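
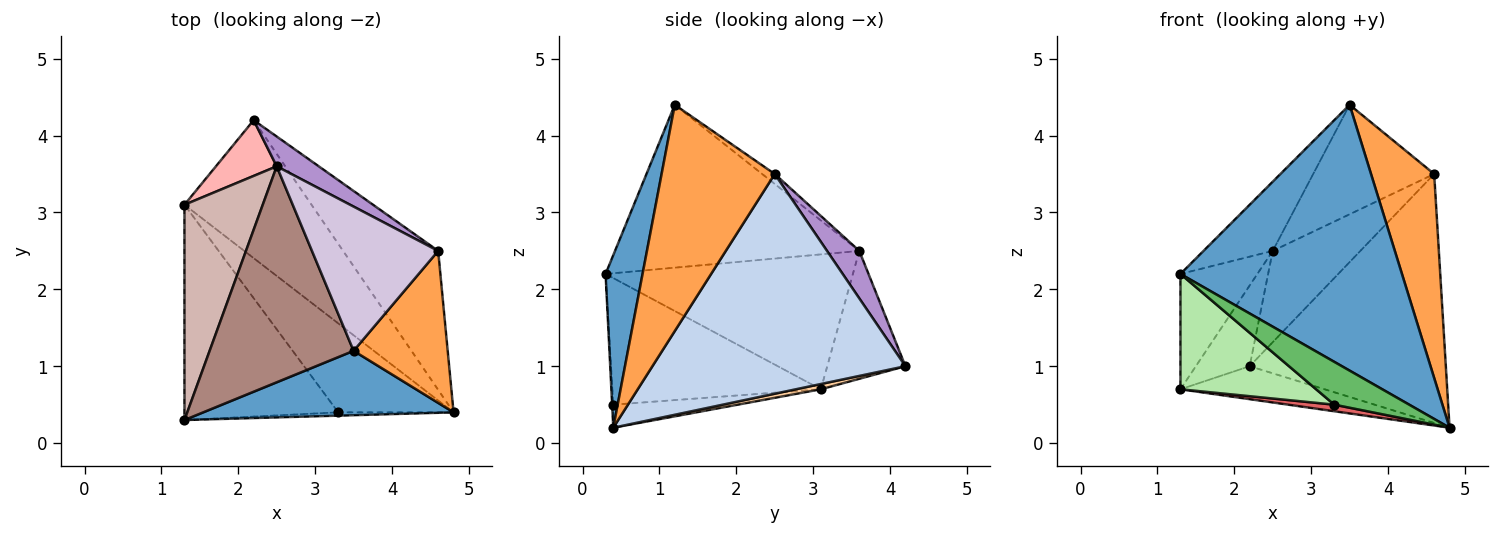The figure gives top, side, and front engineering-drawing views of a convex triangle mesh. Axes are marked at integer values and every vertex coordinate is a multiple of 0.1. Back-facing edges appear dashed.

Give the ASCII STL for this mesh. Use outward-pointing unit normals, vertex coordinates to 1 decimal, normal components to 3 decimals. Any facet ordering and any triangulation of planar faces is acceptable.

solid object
 facet normal 0.160 -0.959 0.232
  outer loop
   vertex 3.5 1.2 4.4
   vertex 1.3 0.3 2.2
   vertex 4.8 0.4 0.2
  endloop
 endfacet
 facet normal 0.748 0.580 -0.324
  outer loop
   vertex 4.6 2.5 3.5
   vertex 4.8 0.4 0.2
   vertex 2.2 4.2 1.0
  endloop
 endfacet
 facet normal 0.821 -0.458 0.341
  outer loop
   vertex 4.6 2.5 3.5
   vertex 3.5 1.2 4.4
   vertex 4.8 0.4 0.2
  endloop
 endfacet
 facet normal 0.040 0.232 -0.972
  outer loop
   vertex 1.3 3.1 0.7
   vertex 2.2 4.2 1.0
   vertex 4.8 0.4 0.2
  endloop
 endfacet
 facet normal -0.015 -0.997 -0.077
  outer loop
   vertex 3.3 0.4 0.5
   vertex 4.8 0.4 0.2
   vertex 1.3 0.3 2.2
  endloop
 endfacet
 facet normal -0.587 -0.382 -0.713
  outer loop
   vertex 3.3 0.4 0.5
   vertex 1.3 0.3 2.2
   vertex 1.3 3.1 0.7
  endloop
 endfacet
 facet normal -0.196 -0.072 -0.978
  outer loop
   vertex 3.3 0.4 0.5
   vertex 1.3 3.1 0.7
   vertex 4.8 0.4 0.2
  endloop
 endfacet
 facet normal -0.767 0.528 0.365
  outer loop
   vertex 2.5 3.6 2.5
   vertex 2.2 4.2 1.0
   vertex 1.3 3.1 0.7
  endloop
 endfacet
 facet normal 0.331 0.897 0.293
  outer loop
   vertex 2.5 3.6 2.5
   vertex 4.6 2.5 3.5
   vertex 2.2 4.2 1.0
  endloop
 endfacet
 facet normal -0.063 0.603 0.795
  outer loop
   vertex 2.5 3.6 2.5
   vertex 3.5 1.2 4.4
   vertex 4.6 2.5 3.5
  endloop
 endfacet
 facet normal -0.733 0.208 0.648
  outer loop
   vertex 2.5 3.6 2.5
   vertex 1.3 0.3 2.2
   vertex 3.5 1.2 4.4
  endloop
 endfacet
 facet normal -0.835 0.260 0.485
  outer loop
   vertex 2.5 3.6 2.5
   vertex 1.3 3.1 0.7
   vertex 1.3 0.3 2.2
  endloop
 endfacet
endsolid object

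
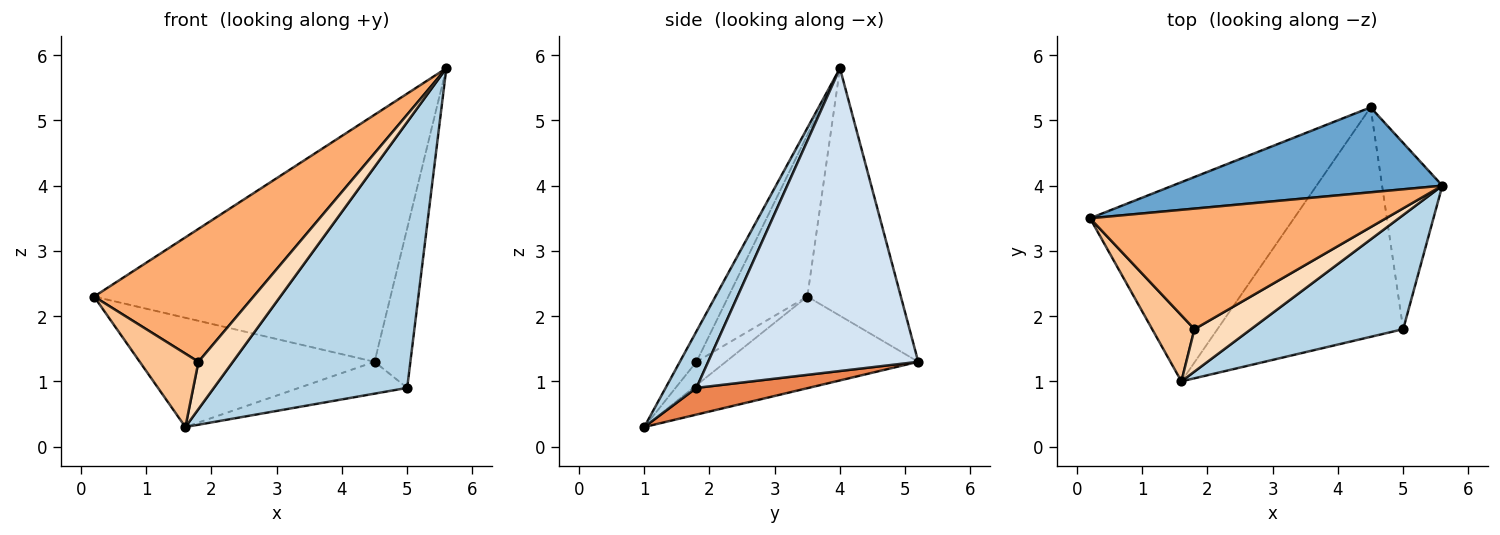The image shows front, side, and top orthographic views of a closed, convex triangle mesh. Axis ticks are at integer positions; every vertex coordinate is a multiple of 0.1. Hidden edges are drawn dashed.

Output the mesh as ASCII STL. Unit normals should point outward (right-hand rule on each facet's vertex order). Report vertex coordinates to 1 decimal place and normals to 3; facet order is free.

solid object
 facet normal -0.286 0.906 0.312
  outer loop
   vertex 4.5 5.2 1.3
   vertex 0.2 3.5 2.3
   vertex 5.6 4.0 5.8
  endloop
 endfacet
 facet normal -0.367 0.447 -0.816
  outer loop
   vertex 4.5 5.2 1.3
   vertex 1.6 1.0 0.3
   vertex 0.2 3.5 2.3
  endloop
 endfacet
 facet normal 0.145 -0.909 0.390
  outer loop
   vertex 5.0 1.8 0.9
   vertex 5.6 4.0 5.8
   vertex 1.6 1.0 0.3
  endloop
 endfacet
 facet normal 0.967 0.165 -0.192
  outer loop
   vertex 5.0 1.8 0.9
   vertex 4.5 5.2 1.3
   vertex 5.6 4.0 5.8
  endloop
 endfacet
 facet normal 0.141 0.136 -0.981
  outer loop
   vertex 5.0 1.8 0.9
   vertex 1.6 1.0 0.3
   vertex 4.5 5.2 1.3
  endloop
 endfacet
 facet normal -0.344 -0.695 0.631
  outer loop
   vertex 1.8 1.8 1.3
   vertex 5.6 4.0 5.8
   vertex 0.2 3.5 2.3
  endloop
 endfacet
 facet normal -0.348 -0.697 0.627
  outer loop
   vertex 1.8 1.8 1.3
   vertex 0.2 3.5 2.3
   vertex 1.6 1.0 0.3
  endloop
 endfacet
 facet normal -0.338 -0.701 0.628
  outer loop
   vertex 1.8 1.8 1.3
   vertex 1.6 1.0 0.3
   vertex 5.6 4.0 5.8
  endloop
 endfacet
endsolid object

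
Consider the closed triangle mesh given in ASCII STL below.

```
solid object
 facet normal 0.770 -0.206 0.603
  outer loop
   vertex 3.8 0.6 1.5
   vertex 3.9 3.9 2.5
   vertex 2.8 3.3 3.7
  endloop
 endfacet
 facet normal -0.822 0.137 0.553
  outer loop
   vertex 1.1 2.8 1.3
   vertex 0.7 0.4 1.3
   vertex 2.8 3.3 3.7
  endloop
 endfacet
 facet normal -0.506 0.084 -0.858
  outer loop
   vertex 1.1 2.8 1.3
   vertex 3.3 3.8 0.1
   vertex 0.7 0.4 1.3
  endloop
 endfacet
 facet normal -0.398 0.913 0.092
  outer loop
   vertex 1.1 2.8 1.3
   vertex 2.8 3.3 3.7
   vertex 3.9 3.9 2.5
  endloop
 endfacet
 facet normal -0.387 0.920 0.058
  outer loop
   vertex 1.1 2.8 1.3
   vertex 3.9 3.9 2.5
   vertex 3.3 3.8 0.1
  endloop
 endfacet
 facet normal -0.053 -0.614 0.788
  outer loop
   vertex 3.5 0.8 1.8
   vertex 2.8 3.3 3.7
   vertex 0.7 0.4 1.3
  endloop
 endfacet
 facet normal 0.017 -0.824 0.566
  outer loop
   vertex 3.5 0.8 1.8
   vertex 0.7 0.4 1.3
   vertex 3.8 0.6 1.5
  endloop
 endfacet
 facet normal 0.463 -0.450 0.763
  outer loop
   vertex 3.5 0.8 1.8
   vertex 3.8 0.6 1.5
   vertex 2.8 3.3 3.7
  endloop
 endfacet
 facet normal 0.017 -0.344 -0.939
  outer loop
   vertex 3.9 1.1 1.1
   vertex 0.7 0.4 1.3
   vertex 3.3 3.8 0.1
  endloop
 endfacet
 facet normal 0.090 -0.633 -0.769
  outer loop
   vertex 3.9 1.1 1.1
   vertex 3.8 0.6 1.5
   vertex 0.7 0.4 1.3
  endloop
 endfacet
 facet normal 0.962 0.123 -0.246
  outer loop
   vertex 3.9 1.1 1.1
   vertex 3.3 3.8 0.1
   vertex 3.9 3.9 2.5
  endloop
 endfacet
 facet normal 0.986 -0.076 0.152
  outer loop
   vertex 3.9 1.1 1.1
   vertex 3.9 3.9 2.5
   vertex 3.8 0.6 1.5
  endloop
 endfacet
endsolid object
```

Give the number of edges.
18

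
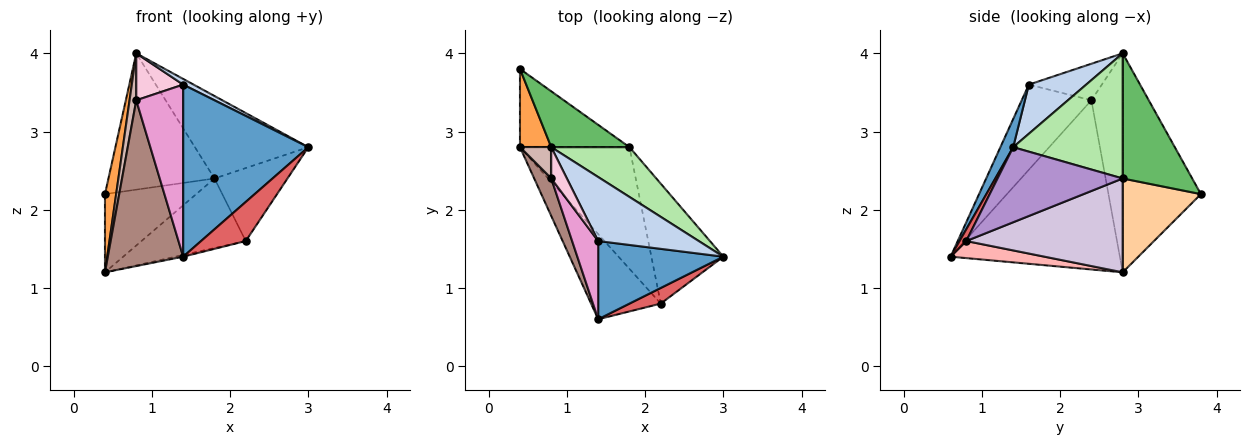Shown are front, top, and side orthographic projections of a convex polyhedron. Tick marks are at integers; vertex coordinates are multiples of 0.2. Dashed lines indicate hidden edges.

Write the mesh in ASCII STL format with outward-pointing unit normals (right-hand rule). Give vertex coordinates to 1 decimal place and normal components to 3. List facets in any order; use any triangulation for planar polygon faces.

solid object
 facet normal 0.093 -0.906 0.412
  outer loop
   vertex 1.4 1.6 3.6
   vertex 1.4 0.6 1.4
   vertex 3.0 1.4 2.8
  endloop
 endfacet
 facet normal 0.438 -0.080 0.896
  outer loop
   vertex 1.4 1.6 3.6
   vertex 3.0 1.4 2.8
   vertex 0.8 2.8 4.0
  endloop
 endfacet
 facet normal -0.980 -0.140 0.140
  outer loop
   vertex 0.4 2.8 1.2
   vertex 0.8 2.8 4.0
   vertex 0.4 3.8 2.2
  endloop
 endfacet
 facet normal 0.518 0.605 -0.605
  outer loop
   vertex 1.8 2.8 2.4
   vertex 0.4 2.8 1.2
   vertex 0.4 3.8 2.2
  endloop
 endfacet
 facet normal 0.519 0.791 0.324
  outer loop
   vertex 1.8 2.8 2.4
   vertex 0.4 3.8 2.2
   vertex 0.8 2.8 4.0
  endloop
 endfacet
 facet normal 0.637 0.660 0.398
  outer loop
   vertex 1.8 2.8 2.4
   vertex 0.8 2.8 4.0
   vertex 3.0 1.4 2.8
  endloop
 endfacet
 facet normal 0.138 -0.920 0.368
  outer loop
   vertex 2.2 0.8 1.6
   vertex 3.0 1.4 2.8
   vertex 1.4 0.6 1.4
  endloop
 endfacet
 facet normal 0.238 0.020 -0.971
  outer loop
   vertex 2.2 0.8 1.6
   vertex 1.4 0.6 1.4
   vertex 0.4 2.8 1.2
  endloop
 endfacet
 facet normal 0.665 0.388 -0.638
  outer loop
   vertex 2.2 0.8 1.6
   vertex 1.8 2.8 2.4
   vertex 3.0 1.4 2.8
  endloop
 endfacet
 facet normal 0.597 0.398 -0.697
  outer loop
   vertex 2.2 0.8 1.6
   vertex 0.4 2.8 1.2
   vertex 1.8 2.8 2.4
  endloop
 endfacet
 facet normal -0.910 -0.405 0.092
  outer loop
   vertex 0.8 2.4 3.4
   vertex 0.4 2.8 1.2
   vertex 1.4 0.6 1.4
  endloop
 endfacet
 facet normal -0.968 -0.208 0.138
  outer loop
   vertex 0.8 2.4 3.4
   vertex 0.8 2.8 4.0
   vertex 0.4 2.8 1.2
  endloop
 endfacet
 facet normal -0.804 -0.541 0.246
  outer loop
   vertex 0.8 2.4 3.4
   vertex 1.4 0.6 1.4
   vertex 1.4 1.6 3.6
  endloop
 endfacet
 facet normal -0.791 -0.509 0.339
  outer loop
   vertex 0.8 2.4 3.4
   vertex 1.4 1.6 3.6
   vertex 0.8 2.8 4.0
  endloop
 endfacet
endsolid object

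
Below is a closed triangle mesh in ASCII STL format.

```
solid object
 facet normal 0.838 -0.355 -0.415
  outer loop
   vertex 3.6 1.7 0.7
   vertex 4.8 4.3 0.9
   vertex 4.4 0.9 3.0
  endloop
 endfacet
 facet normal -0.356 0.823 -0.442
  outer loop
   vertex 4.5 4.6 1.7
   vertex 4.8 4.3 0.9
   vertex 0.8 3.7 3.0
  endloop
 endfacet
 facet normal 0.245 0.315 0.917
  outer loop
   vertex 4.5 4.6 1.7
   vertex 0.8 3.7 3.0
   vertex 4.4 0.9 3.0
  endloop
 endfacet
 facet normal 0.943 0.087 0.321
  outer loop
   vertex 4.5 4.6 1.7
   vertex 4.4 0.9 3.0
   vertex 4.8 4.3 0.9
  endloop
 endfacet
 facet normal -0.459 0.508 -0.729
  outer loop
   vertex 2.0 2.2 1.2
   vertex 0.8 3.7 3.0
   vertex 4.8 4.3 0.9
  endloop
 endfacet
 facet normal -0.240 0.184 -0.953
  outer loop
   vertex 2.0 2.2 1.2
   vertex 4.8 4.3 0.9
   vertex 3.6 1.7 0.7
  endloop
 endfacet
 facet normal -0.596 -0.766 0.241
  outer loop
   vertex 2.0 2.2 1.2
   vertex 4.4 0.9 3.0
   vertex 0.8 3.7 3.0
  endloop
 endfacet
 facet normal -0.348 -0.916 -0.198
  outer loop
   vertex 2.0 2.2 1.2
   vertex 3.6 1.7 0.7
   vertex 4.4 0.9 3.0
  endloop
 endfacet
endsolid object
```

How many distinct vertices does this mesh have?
6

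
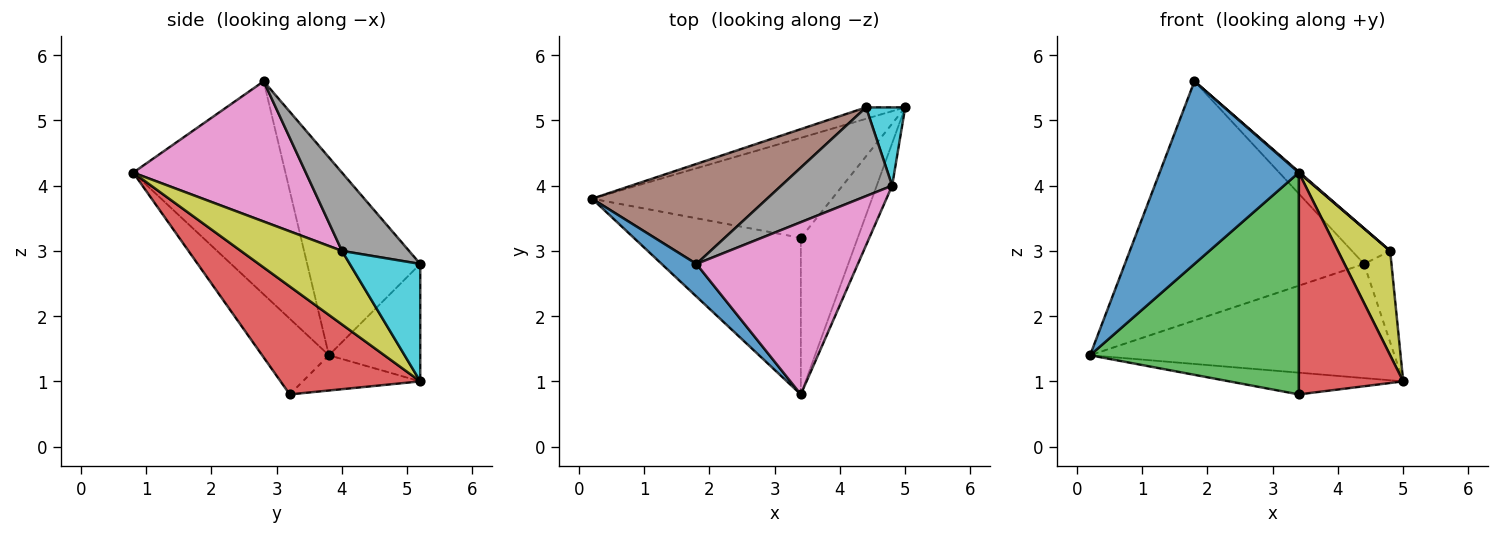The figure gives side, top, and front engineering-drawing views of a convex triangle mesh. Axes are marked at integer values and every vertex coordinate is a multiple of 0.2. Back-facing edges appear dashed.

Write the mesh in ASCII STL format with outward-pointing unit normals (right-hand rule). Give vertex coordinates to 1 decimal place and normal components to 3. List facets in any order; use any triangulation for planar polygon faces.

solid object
 facet normal -0.733 -0.670 0.120
  outer loop
   vertex 1.8 2.8 5.6
   vertex 0.2 3.8 1.4
   vertex 3.4 0.8 4.2
  endloop
 endfacet
 facet normal -0.142 0.210 -0.967
  outer loop
   vertex 3.4 3.2 0.8
   vertex 0.2 3.8 1.4
   vertex 5.0 5.2 1.0
  endloop
 endfacet
 facet normal -0.253 -0.790 -0.558
  outer loop
   vertex 3.4 3.2 0.8
   vertex 3.4 0.8 4.2
   vertex 0.2 3.8 1.4
  endloop
 endfacet
 facet normal 0.738 -0.551 -0.389
  outer loop
   vertex 3.4 3.2 0.8
   vertex 5.0 5.2 1.0
   vertex 3.4 0.8 4.2
  endloop
 endfacet
 facet normal -0.286 0.953 -0.095
  outer loop
   vertex 4.4 5.2 2.8
   vertex 5.0 5.2 1.0
   vertex 0.2 3.8 1.4
  endloop
 endfacet
 facet normal -0.400 0.846 0.354
  outer loop
   vertex 4.4 5.2 2.8
   vertex 0.2 3.8 1.4
   vertex 1.8 2.8 5.6
  endloop
 endfacet
 facet normal 0.656 -0.004 0.755
  outer loop
   vertex 4.8 4.0 3.0
   vertex 1.8 2.8 5.6
   vertex 3.4 0.8 4.2
  endloop
 endfacet
 facet normal 0.548 0.312 0.776
  outer loop
   vertex 4.8 4.0 3.0
   vertex 4.4 5.2 2.8
   vertex 1.8 2.8 5.6
  endloop
 endfacet
 facet normal 0.874 -0.451 -0.183
  outer loop
   vertex 4.8 4.0 3.0
   vertex 3.4 0.8 4.2
   vertex 5.0 5.2 1.0
  endloop
 endfacet
 facet normal 0.890 0.346 0.297
  outer loop
   vertex 4.8 4.0 3.0
   vertex 5.0 5.2 1.0
   vertex 4.4 5.2 2.8
  endloop
 endfacet
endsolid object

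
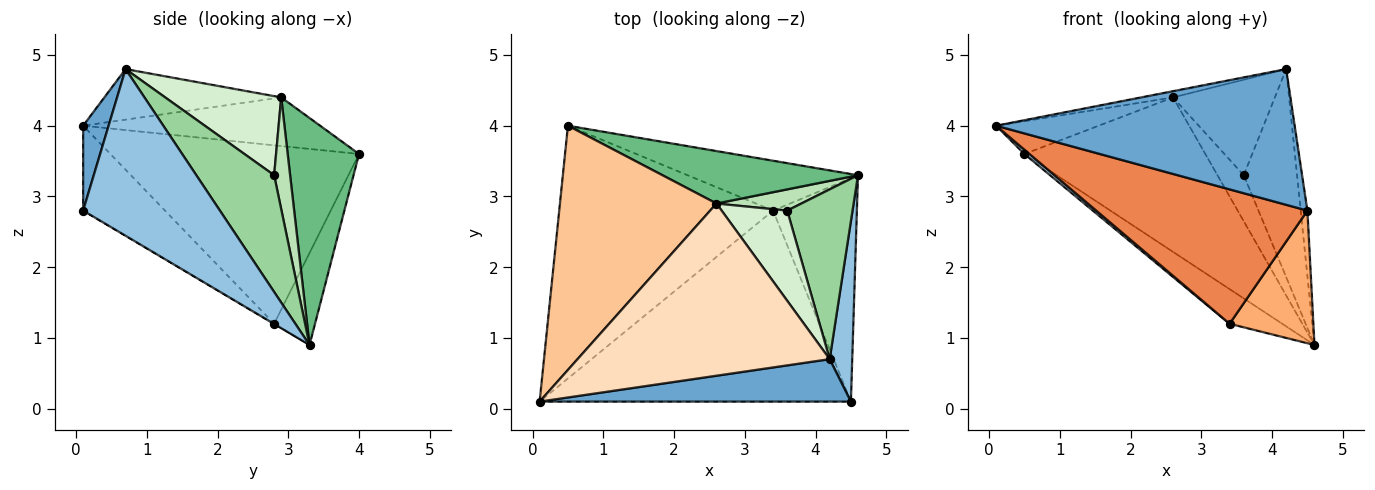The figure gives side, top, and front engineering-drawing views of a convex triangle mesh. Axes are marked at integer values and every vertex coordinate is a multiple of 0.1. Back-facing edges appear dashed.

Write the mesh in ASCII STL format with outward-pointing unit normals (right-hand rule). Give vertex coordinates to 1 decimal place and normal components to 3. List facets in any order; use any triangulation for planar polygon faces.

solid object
 facet normal 0.081 -0.951 0.298
  outer loop
   vertex 4.5 0.1 2.8
   vertex 4.2 0.7 4.8
   vertex 0.1 0.1 4.0
  endloop
 endfacet
 facet normal 0.990 0.049 0.134
  outer loop
   vertex 4.5 0.1 2.8
   vertex 4.6 3.3 0.9
   vertex 4.2 0.7 4.8
  endloop
 endfacet
 facet normal -0.641 -0.013 -0.768
  outer loop
   vertex 3.4 2.8 1.2
   vertex 0.1 0.1 4.0
   vertex 0.5 4.0 3.6
  endloop
 endfacet
 facet normal -0.405 0.522 -0.751
  outer loop
   vertex 3.4 2.8 1.2
   vertex 0.5 4.0 3.6
   vertex 4.6 3.3 0.9
  endloop
 endfacet
 facet normal -0.218 -0.562 -0.798
  outer loop
   vertex 3.4 2.8 1.2
   vertex 4.5 0.1 2.8
   vertex 0.1 0.1 4.0
  endloop
 endfacet
 facet normal -0.002 -0.510 -0.860
  outer loop
   vertex 3.4 2.8 1.2
   vertex 4.6 3.3 0.9
   vertex 4.5 0.1 2.8
  endloop
 endfacet
 facet normal -0.294 0.127 0.947
  outer loop
   vertex 2.6 2.9 4.4
   vertex 0.5 4.0 3.6
   vertex 0.1 0.1 4.0
  endloop
 endfacet
 facet normal -0.196 0.035 0.980
  outer loop
   vertex 2.6 2.9 4.4
   vertex 0.1 0.1 4.0
   vertex 4.2 0.7 4.8
  endloop
 endfacet
 facet normal 0.350 0.887 0.301
  outer loop
   vertex 2.6 2.9 4.4
   vertex 4.6 3.3 0.9
   vertex 0.5 4.0 3.6
  endloop
 endfacet
 facet normal 0.749 0.513 0.419
  outer loop
   vertex 3.6 2.8 3.3
   vertex 4.2 0.7 4.8
   vertex 4.6 3.3 0.9
  endloop
 endfacet
 facet normal 0.483 0.795 0.367
  outer loop
   vertex 3.6 2.8 3.3
   vertex 4.6 3.3 0.9
   vertex 2.6 2.9 4.4
  endloop
 endfacet
 facet normal 0.638 0.560 0.529
  outer loop
   vertex 3.6 2.8 3.3
   vertex 2.6 2.9 4.4
   vertex 4.2 0.7 4.8
  endloop
 endfacet
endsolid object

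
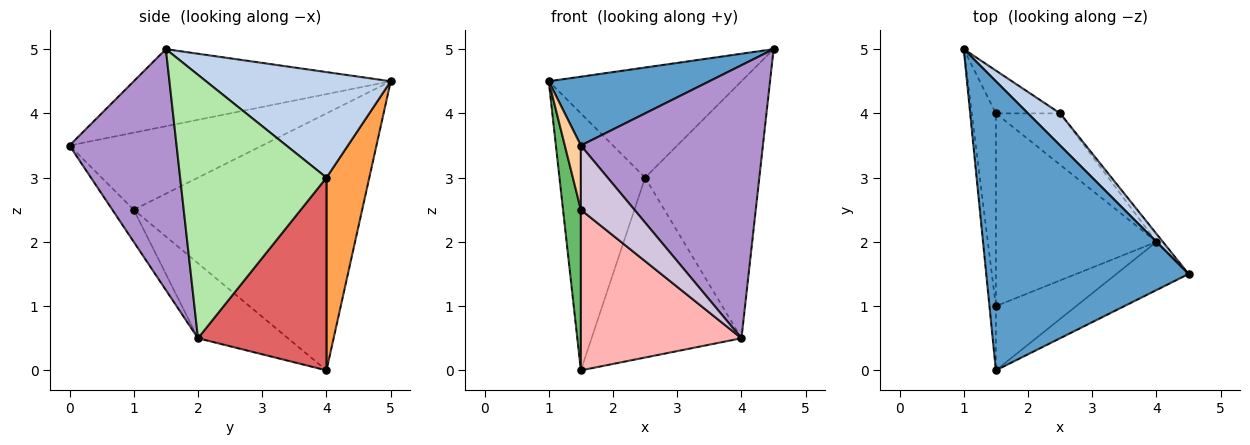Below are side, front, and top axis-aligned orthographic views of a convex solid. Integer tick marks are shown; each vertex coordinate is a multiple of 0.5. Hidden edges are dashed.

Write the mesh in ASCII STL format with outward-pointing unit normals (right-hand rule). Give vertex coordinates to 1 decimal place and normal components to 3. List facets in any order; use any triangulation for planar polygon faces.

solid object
 facet normal -0.347 -0.217 0.912
  outer loop
   vertex 1.5 0.0 3.5
   vertex 4.5 1.5 5.0
   vertex 1.0 5.0 4.5
  endloop
 endfacet
 facet normal 0.677 0.706 0.206
  outer loop
   vertex 2.5 4.0 3.0
   vertex 1.0 5.0 4.5
   vertex 4.5 1.5 5.0
  endloop
 endfacet
 facet normal 0.442 0.885 -0.147
  outer loop
   vertex 2.5 4.0 3.0
   vertex 1.5 4.0 0.0
   vertex 1.0 5.0 4.5
  endloop
 endfacet
 facet normal -0.993 -0.083 -0.083
  outer loop
   vertex 1.5 1.0 2.5
   vertex 1.5 0.0 3.5
   vertex 1.0 5.0 4.5
  endloop
 endfacet
 facet normal -0.993 -0.078 -0.093
  outer loop
   vertex 1.5 1.0 2.5
   vertex 1.0 5.0 4.5
   vertex 1.5 4.0 0.0
  endloop
 endfacet
 facet normal 0.788 0.615 -0.019
  outer loop
   vertex 4.0 2.0 0.5
   vertex 2.5 4.0 3.0
   vertex 4.5 1.5 5.0
  endloop
 endfacet
 facet normal 0.636 0.742 -0.212
  outer loop
   vertex 4.0 2.0 0.5
   vertex 1.5 4.0 0.0
   vertex 2.5 4.0 3.0
  endloop
 endfacet
 facet normal -0.337 -0.603 -0.723
  outer loop
   vertex 4.0 2.0 0.5
   vertex 1.5 1.0 2.5
   vertex 1.5 4.0 0.0
  endloop
 endfacet
 facet normal 0.501 -0.852 -0.150
  outer loop
   vertex 4.0 2.0 0.5
   vertex 4.5 1.5 5.0
   vertex 1.5 0.0 3.5
  endloop
 endfacet
 facet normal -0.272 -0.680 -0.680
  outer loop
   vertex 4.0 2.0 0.5
   vertex 1.5 0.0 3.5
   vertex 1.5 1.0 2.5
  endloop
 endfacet
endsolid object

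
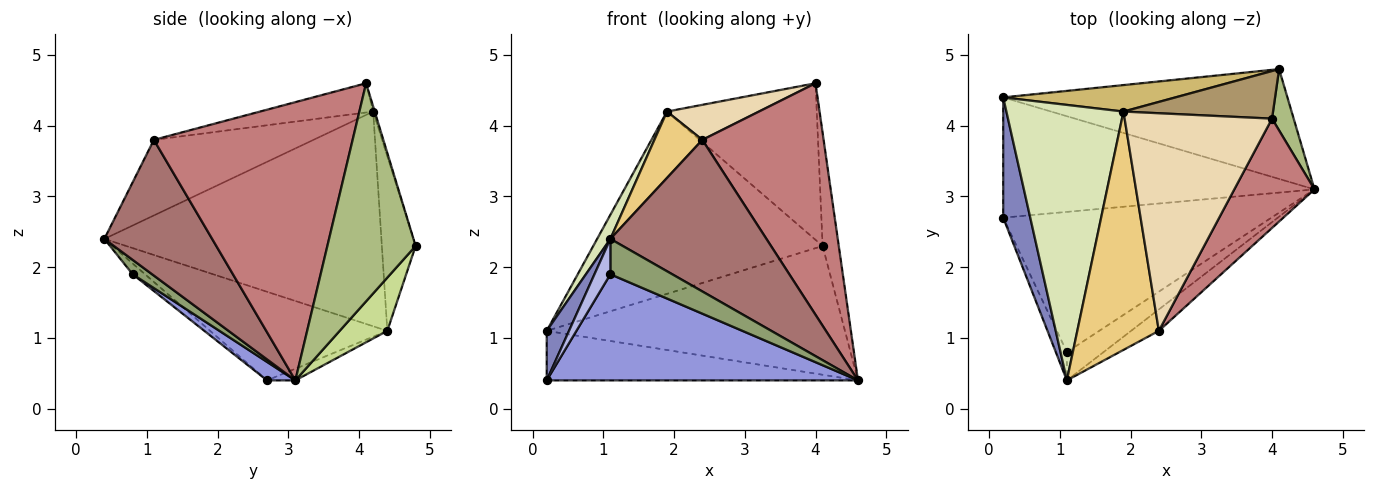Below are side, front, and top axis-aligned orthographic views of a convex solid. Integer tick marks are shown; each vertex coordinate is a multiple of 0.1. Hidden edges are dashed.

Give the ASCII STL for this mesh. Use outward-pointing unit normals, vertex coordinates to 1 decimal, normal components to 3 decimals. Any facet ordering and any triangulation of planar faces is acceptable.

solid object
 facet normal -0.035 0.381 -0.924
  outer loop
   vertex 0.2 4.4 1.1
   vertex 4.6 3.1 0.4
   vertex 0.2 2.7 0.4
  endloop
 endfacet
 facet normal -0.950 -0.119 0.290
  outer loop
   vertex 0.2 4.4 1.1
   vertex 0.2 2.7 0.4
   vertex 1.1 0.4 2.4
  endloop
 endfacet
 facet normal 0.055 -0.603 -0.796
  outer loop
   vertex 1.1 0.8 1.9
   vertex 0.2 2.7 0.4
   vertex 4.6 3.1 0.4
  endloop
 endfacet
 facet normal -0.519 -0.667 -0.534
  outer loop
   vertex 1.1 0.8 1.9
   vertex 1.1 0.4 2.4
   vertex 0.2 2.7 0.4
  endloop
 endfacet
 facet normal 0.238 -0.758 -0.607
  outer loop
   vertex 1.1 0.8 1.9
   vertex 4.6 3.1 0.4
   vertex 1.1 0.4 2.4
  endloop
 endfacet
 facet normal 0.979 0.179 0.097
  outer loop
   vertex 4.1 4.8 2.3
   vertex 4.0 4.1 4.6
   vertex 4.6 3.1 0.4
  endloop
 endfacet
 facet normal 0.121 0.755 -0.644
  outer loop
   vertex 4.1 4.8 2.3
   vertex 4.6 3.1 0.4
   vertex 0.2 4.4 1.1
  endloop
 endfacet
 facet normal -0.877 -0.042 0.478
  outer loop
   vertex 1.9 4.2 4.2
   vertex 0.2 4.4 1.1
   vertex 1.1 0.4 2.4
  endloop
 endfacet
 facet normal -0.010 0.957 0.291
  outer loop
   vertex 1.9 4.2 4.2
   vertex 4.0 4.1 4.6
   vertex 4.1 4.8 2.3
  endloop
 endfacet
 facet normal -0.144 0.979 0.142
  outer loop
   vertex 1.9 4.2 4.2
   vertex 4.1 4.8 2.3
   vertex 0.2 4.4 1.1
  endloop
 endfacet
 facet normal -0.666 -0.200 0.719
  outer loop
   vertex 2.4 1.1 3.8
   vertex 1.9 4.2 4.2
   vertex 1.1 0.4 2.4
  endloop
 endfacet
 facet normal -0.192 -0.156 0.969
  outer loop
   vertex 2.4 1.1 3.8
   vertex 4.0 4.1 4.6
   vertex 1.9 4.2 4.2
  endloop
 endfacet
 facet normal 0.564 -0.817 -0.116
  outer loop
   vertex 2.4 1.1 3.8
   vertex 1.1 0.4 2.4
   vertex 4.6 3.1 0.4
  endloop
 endfacet
 facet normal 0.829 -0.506 0.239
  outer loop
   vertex 2.4 1.1 3.8
   vertex 4.6 3.1 0.4
   vertex 4.0 4.1 4.6
  endloop
 endfacet
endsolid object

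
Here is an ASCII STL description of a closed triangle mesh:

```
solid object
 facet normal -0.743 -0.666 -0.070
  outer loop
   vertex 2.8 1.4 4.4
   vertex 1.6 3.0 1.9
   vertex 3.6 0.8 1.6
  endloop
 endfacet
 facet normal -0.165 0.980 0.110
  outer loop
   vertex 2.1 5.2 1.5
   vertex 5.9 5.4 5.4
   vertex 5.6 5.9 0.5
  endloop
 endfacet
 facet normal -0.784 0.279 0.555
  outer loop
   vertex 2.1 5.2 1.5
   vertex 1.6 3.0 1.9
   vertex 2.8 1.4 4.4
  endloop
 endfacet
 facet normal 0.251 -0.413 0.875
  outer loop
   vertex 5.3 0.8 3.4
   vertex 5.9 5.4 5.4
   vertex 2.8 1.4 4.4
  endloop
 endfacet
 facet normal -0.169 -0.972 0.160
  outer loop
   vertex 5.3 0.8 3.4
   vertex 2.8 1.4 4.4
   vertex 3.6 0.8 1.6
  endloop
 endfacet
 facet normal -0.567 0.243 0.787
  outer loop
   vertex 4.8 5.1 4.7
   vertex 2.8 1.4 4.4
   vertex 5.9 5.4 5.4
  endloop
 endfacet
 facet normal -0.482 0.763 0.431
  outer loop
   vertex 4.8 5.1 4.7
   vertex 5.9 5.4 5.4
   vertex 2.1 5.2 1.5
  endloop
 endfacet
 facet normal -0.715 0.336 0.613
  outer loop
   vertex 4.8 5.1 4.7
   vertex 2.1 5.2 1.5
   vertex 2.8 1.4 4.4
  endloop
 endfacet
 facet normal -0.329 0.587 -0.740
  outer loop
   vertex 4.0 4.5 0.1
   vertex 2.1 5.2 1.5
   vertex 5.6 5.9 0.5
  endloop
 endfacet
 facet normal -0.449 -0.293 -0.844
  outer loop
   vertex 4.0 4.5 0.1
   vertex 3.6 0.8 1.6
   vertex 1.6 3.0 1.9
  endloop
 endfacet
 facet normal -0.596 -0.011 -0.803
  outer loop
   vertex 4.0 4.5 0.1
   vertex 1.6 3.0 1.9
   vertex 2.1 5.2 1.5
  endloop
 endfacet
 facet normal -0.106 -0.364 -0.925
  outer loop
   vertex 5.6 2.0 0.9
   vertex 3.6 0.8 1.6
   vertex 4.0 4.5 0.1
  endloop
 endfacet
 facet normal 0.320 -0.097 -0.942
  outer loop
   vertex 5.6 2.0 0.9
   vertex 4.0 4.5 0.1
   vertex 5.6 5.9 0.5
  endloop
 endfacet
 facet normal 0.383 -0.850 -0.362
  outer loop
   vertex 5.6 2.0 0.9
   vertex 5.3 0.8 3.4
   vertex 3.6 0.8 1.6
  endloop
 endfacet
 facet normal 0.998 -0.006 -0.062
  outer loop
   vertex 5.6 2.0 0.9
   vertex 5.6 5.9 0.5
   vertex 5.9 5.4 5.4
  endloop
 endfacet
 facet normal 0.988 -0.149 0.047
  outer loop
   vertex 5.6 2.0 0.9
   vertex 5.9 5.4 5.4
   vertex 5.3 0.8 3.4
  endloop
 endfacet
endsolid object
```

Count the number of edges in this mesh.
24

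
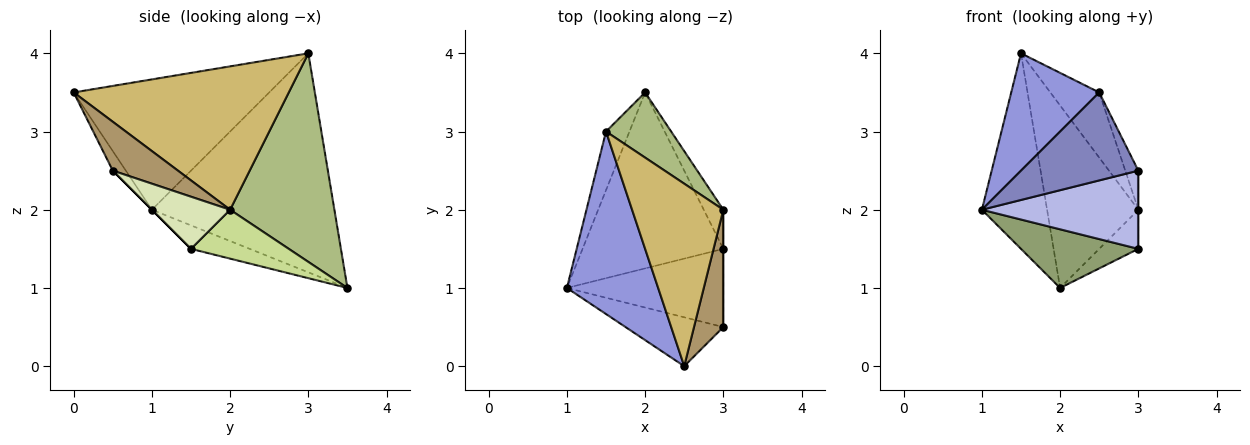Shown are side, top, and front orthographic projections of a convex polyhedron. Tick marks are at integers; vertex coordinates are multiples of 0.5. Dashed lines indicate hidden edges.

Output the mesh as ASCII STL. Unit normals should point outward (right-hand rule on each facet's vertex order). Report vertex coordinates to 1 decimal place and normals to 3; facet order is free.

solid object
 facet normal -0.937 0.335 -0.100
  outer loop
   vertex 1.5 3.0 4.0
   vertex 2.0 3.5 1.0
   vertex 1.0 1.0 2.0
  endloop
 endfacet
 facet normal -0.097 -0.870 -0.483
  outer loop
   vertex 2.5 0.0 3.5
   vertex 1.0 1.0 2.0
   vertex 3.0 0.5 2.5
  endloop
 endfacet
 facet normal -0.769 -0.346 0.538
  outer loop
   vertex 2.5 0.0 3.5
   vertex 1.5 3.0 4.0
   vertex 1.0 1.0 2.0
  endloop
 endfacet
 facet normal 0.000 -0.707 -0.707
  outer loop
   vertex 3.0 1.5 1.5
   vertex 3.0 0.5 2.5
   vertex 1.0 1.0 2.0
  endloop
 endfacet
 facet normal -0.156 -0.312 -0.937
  outer loop
   vertex 3.0 1.5 1.5
   vertex 1.0 1.0 2.0
   vertex 2.0 3.5 1.0
  endloop
 endfacet
 facet normal 0.733 0.641 0.229
  outer loop
   vertex 3.0 2.0 2.0
   vertex 2.0 3.5 1.0
   vertex 1.5 3.0 4.0
  endloop
 endfacet
 facet normal 0.870 0.348 -0.348
  outer loop
   vertex 3.0 2.0 2.0
   vertex 3.0 1.5 1.5
   vertex 2.0 3.5 1.0
  endloop
 endfacet
 facet normal 1.000 0.000 0.000
  outer loop
   vertex 3.0 2.0 2.0
   vertex 3.0 0.5 2.5
   vertex 3.0 1.5 1.5
  endloop
 endfacet
 facet normal 0.845 0.169 0.507
  outer loop
   vertex 3.0 2.0 2.0
   vertex 2.5 0.0 3.5
   vertex 3.0 0.5 2.5
  endloop
 endfacet
 facet normal 0.829 0.188 0.527
  outer loop
   vertex 3.0 2.0 2.0
   vertex 1.5 3.0 4.0
   vertex 2.5 0.0 3.5
  endloop
 endfacet
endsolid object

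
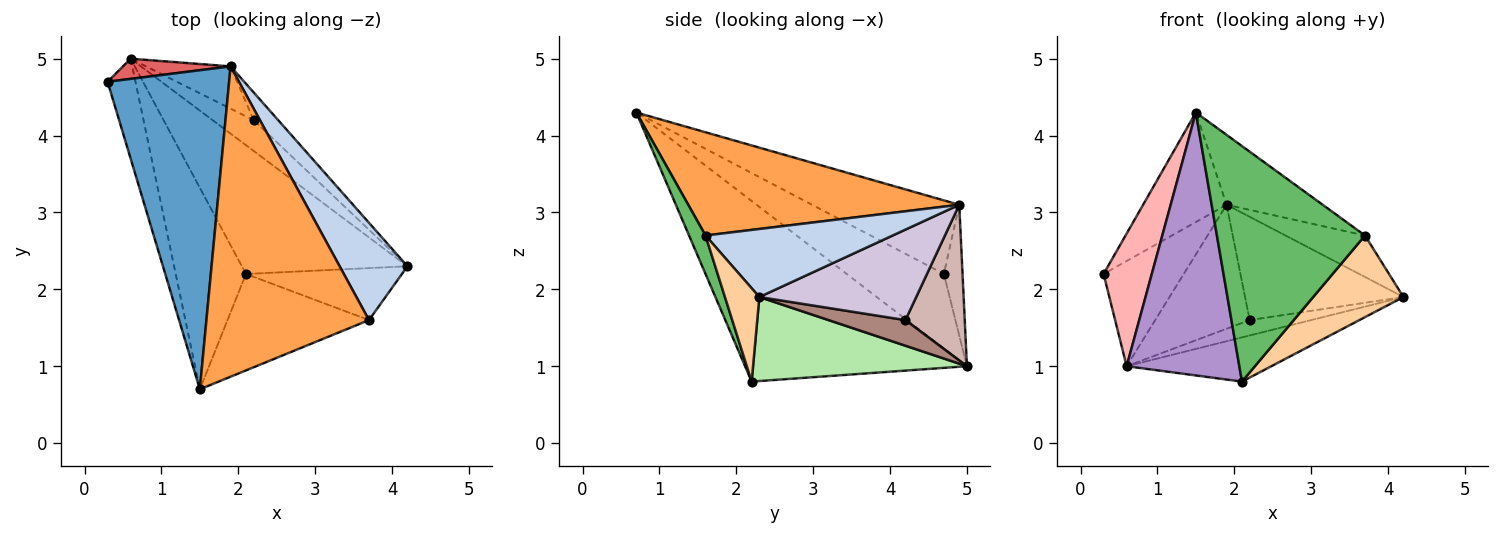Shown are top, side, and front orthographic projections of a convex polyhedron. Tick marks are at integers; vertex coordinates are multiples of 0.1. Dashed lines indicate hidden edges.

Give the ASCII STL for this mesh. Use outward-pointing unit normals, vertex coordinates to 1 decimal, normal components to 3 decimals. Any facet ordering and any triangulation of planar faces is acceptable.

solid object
 facet normal -0.497 0.282 0.821
  outer loop
   vertex 1.9 4.9 3.1
   vertex 0.3 4.7 2.2
   vertex 1.5 0.7 4.3
  endloop
 endfacet
 facet normal 0.678 0.288 0.676
  outer loop
   vertex 3.7 1.6 2.7
   vertex 4.2 2.3 1.9
   vertex 1.9 4.9 3.1
  endloop
 endfacet
 facet normal 0.527 0.187 0.829
  outer loop
   vertex 3.7 1.6 2.7
   vertex 1.9 4.9 3.1
   vertex 1.5 0.7 4.3
  endloop
 endfacet
 facet normal 0.306 -0.803 -0.511
  outer loop
   vertex 3.7 1.6 2.7
   vertex 2.1 2.2 0.8
   vertex 4.2 2.3 1.9
  endloop
 endfacet
 facet normal 0.102 -0.921 -0.377
  outer loop
   vertex 3.7 1.6 2.7
   vertex 1.5 0.7 4.3
   vertex 2.1 2.2 0.8
  endloop
 endfacet
 facet normal 0.433 0.293 -0.853
  outer loop
   vertex 0.6 5.0 1.0
   vertex 4.2 2.3 1.9
   vertex 2.1 2.2 0.8
  endloop
 endfacet
 facet normal -0.223 0.957 0.184
  outer loop
   vertex 0.6 5.0 1.0
   vertex 0.3 4.7 2.2
   vertex 1.9 4.9 3.1
  endloop
 endfacet
 facet normal -0.849 -0.422 -0.318
  outer loop
   vertex 0.6 5.0 1.0
   vertex 1.5 0.7 4.3
   vertex 0.3 4.7 2.2
  endloop
 endfacet
 facet normal -0.842 -0.428 -0.328
  outer loop
   vertex 0.6 5.0 1.0
   vertex 2.1 2.2 0.8
   vertex 1.5 0.7 4.3
  endloop
 endfacet
 facet normal 0.691 0.698 -0.187
  outer loop
   vertex 2.2 4.2 1.6
   vertex 1.9 4.9 3.1
   vertex 4.2 2.3 1.9
  endloop
 endfacet
 facet normal 0.488 0.390 -0.781
  outer loop
   vertex 2.2 4.2 1.6
   vertex 4.2 2.3 1.9
   vertex 0.6 5.0 1.0
  endloop
 endfacet
 facet normal 0.511 0.814 -0.278
  outer loop
   vertex 2.2 4.2 1.6
   vertex 0.6 5.0 1.0
   vertex 1.9 4.9 3.1
  endloop
 endfacet
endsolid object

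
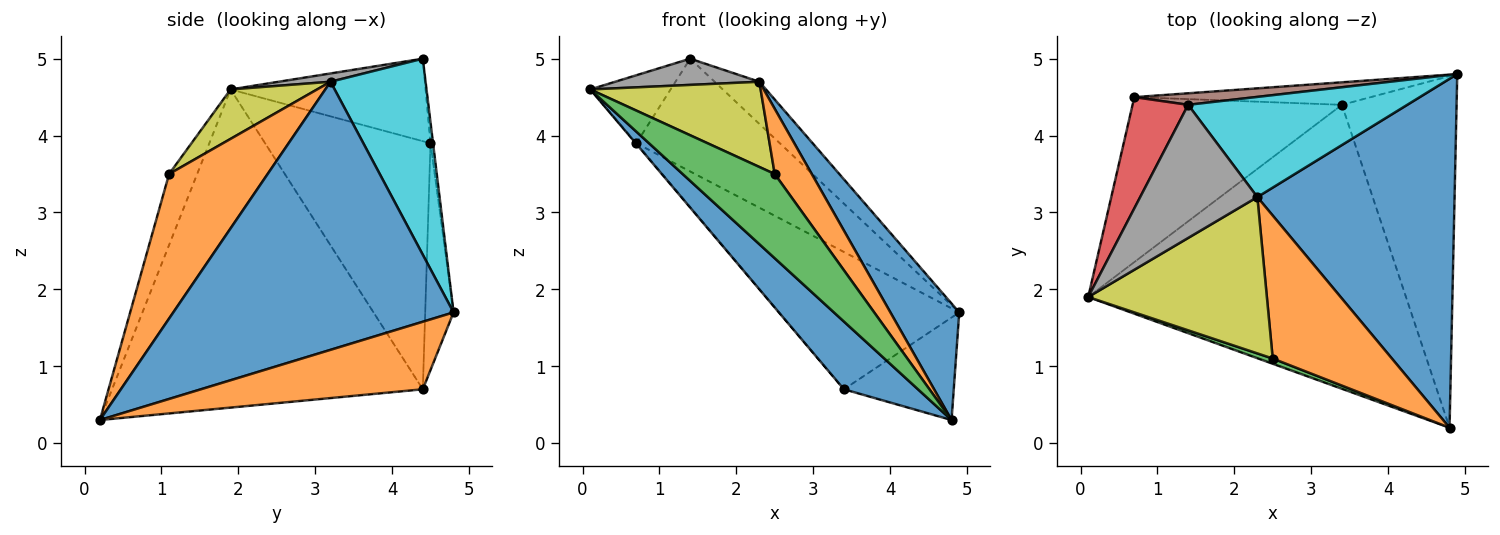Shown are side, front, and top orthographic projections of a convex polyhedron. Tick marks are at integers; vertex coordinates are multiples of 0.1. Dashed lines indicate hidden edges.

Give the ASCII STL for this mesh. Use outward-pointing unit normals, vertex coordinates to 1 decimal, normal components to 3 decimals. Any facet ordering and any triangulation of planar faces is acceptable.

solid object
 facet normal -0.698 -0.166 -0.697
  outer loop
   vertex 3.4 4.4 0.7
   vertex 4.8 0.2 0.3
   vertex 0.1 1.9 4.6
  endloop
 endfacet
 facet normal 0.492 0.244 -0.836
  outer loop
   vertex 3.4 4.4 0.7
   vertex 4.9 4.8 1.7
   vertex 4.8 0.2 0.3
  endloop
 endfacet
 facet normal -0.291 -0.955 0.059
  outer loop
   vertex 2.5 1.1 3.5
   vertex 0.1 1.9 4.6
   vertex 4.8 0.2 0.3
  endloop
 endfacet
 facet normal -0.785 0.323 0.529
  outer loop
   vertex 0.7 4.5 3.9
   vertex 0.1 1.9 4.6
   vertex 1.4 4.4 5.0
  endloop
 endfacet
 facet normal -0.764 0.003 -0.645
  outer loop
   vertex 0.7 4.5 3.9
   vertex 3.4 4.4 0.7
   vertex 0.1 1.9 4.6
  endloop
 endfacet
 facet normal -0.018 0.995 0.102
  outer loop
   vertex 0.7 4.5 3.9
   vertex 1.4 4.4 5.0
   vertex 4.9 4.8 1.7
  endloop
 endfacet
 facet normal -0.153 0.975 -0.160
  outer loop
   vertex 0.7 4.5 3.9
   vertex 4.9 4.8 1.7
   vertex 3.4 4.4 0.7
  endloop
 endfacet
 facet normal 0.069 -0.193 0.979
  outer loop
   vertex 2.3 3.2 4.7
   vertex 1.4 4.4 5.0
   vertex 0.1 1.9 4.6
  endloop
 endfacet
 facet normal 0.236 -0.465 0.853
  outer loop
   vertex 2.3 3.2 4.7
   vertex 0.1 1.9 4.6
   vertex 2.5 1.1 3.5
  endloop
 endfacet
 facet normal 0.636 0.299 0.711
  outer loop
   vertex 2.3 3.2 4.7
   vertex 4.9 4.8 1.7
   vertex 1.4 4.4 5.0
  endloop
 endfacet
 facet normal 0.790 -0.194 0.581
  outer loop
   vertex 2.3 3.2 4.7
   vertex 4.8 0.2 0.3
   vertex 4.9 4.8 1.7
  endloop
 endfacet
 facet normal 0.741 -0.279 0.611
  outer loop
   vertex 2.3 3.2 4.7
   vertex 2.5 1.1 3.5
   vertex 4.8 0.2 0.3
  endloop
 endfacet
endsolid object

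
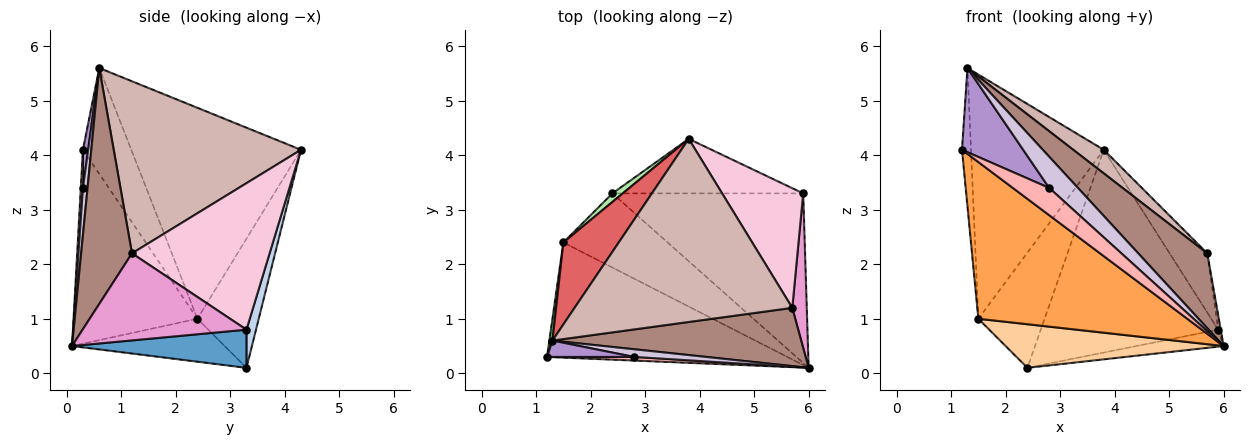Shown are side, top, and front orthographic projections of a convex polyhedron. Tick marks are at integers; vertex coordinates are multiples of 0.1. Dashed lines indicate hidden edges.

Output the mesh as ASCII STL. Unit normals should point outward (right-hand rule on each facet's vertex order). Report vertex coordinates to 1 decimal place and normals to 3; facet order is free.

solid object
 facet normal 0.195 0.098 -0.976
  outer loop
   vertex 5.9 3.3 0.8
   vertex 6.0 0.1 0.5
   vertex 2.4 3.3 0.1
  endloop
 endfacet
 facet normal 0.052 0.964 -0.259
  outer loop
   vertex 5.9 3.3 0.8
   vertex 2.4 3.3 0.1
   vertex 3.8 4.3 4.1
  endloop
 endfacet
 facet normal -0.431 -0.727 -0.534
  outer loop
   vertex 1.5 2.4 1.0
   vertex 6.0 0.1 0.5
   vertex 1.2 0.3 4.1
  endloop
 endfacet
 facet normal -0.334 -0.478 -0.812
  outer loop
   vertex 1.5 2.4 1.0
   vertex 2.4 3.3 0.1
   vertex 6.0 0.1 0.5
  endloop
 endfacet
 facet normal -0.983 0.183 0.029
  outer loop
   vertex 1.5 2.4 1.0
   vertex 1.2 0.3 4.1
   vertex 1.3 0.6 5.6
  endloop
 endfacet
 facet normal -0.678 0.733 0.054
  outer loop
   vertex 1.5 2.4 1.0
   vertex 3.8 4.3 4.1
   vertex 2.4 3.3 0.1
  endloop
 endfacet
 facet normal -0.771 0.603 0.203
  outer loop
   vertex 1.5 2.4 1.0
   vertex 1.3 0.6 5.6
   vertex 3.8 4.3 4.1
  endloop
 endfacet
 facet normal 0.058 -0.990 0.132
  outer loop
   vertex 2.8 0.3 3.4
   vertex 1.2 0.3 4.1
   vertex 6.0 0.1 0.5
  endloop
 endfacet
 facet normal 0.083 -0.978 0.190
  outer loop
   vertex 2.8 0.3 3.4
   vertex 1.3 0.6 5.6
   vertex 1.2 0.3 4.1
  endloop
 endfacet
 facet normal 0.153 -0.960 0.235
  outer loop
   vertex 2.8 0.3 3.4
   vertex 6.0 0.1 0.5
   vertex 1.3 0.6 5.6
  endloop
 endfacet
 facet normal 0.503 -0.683 0.530
  outer loop
   vertex 5.7 1.2 2.2
   vertex 1.3 0.6 5.6
   vertex 6.0 0.1 0.5
  endloop
 endfacet
 facet normal 0.617 -0.100 0.781
  outer loop
   vertex 5.7 1.2 2.2
   vertex 3.8 4.3 4.1
   vertex 1.3 0.6 5.6
  endloop
 endfacet
 facet normal 0.986 0.015 0.164
  outer loop
   vertex 5.7 1.2 2.2
   vertex 6.0 0.1 0.5
   vertex 5.9 3.3 0.8
  endloop
 endfacet
 facet normal 0.851 0.233 0.471
  outer loop
   vertex 5.7 1.2 2.2
   vertex 5.9 3.3 0.8
   vertex 3.8 4.3 4.1
  endloop
 endfacet
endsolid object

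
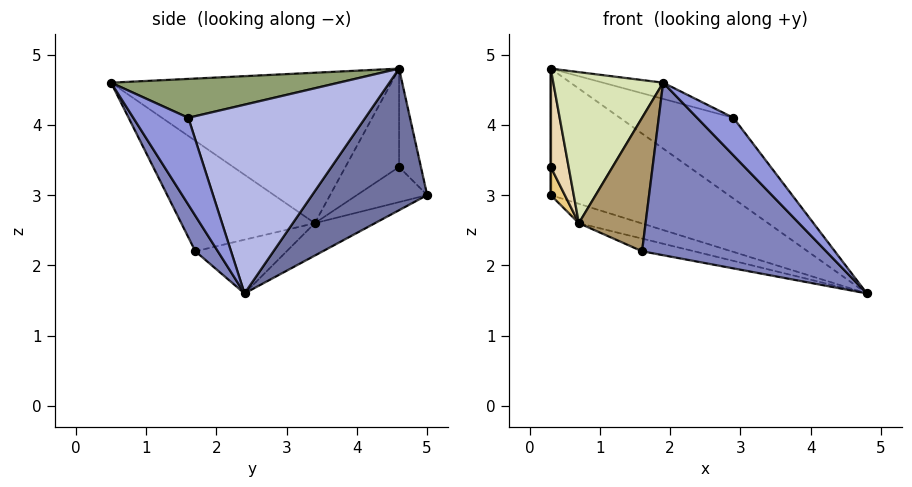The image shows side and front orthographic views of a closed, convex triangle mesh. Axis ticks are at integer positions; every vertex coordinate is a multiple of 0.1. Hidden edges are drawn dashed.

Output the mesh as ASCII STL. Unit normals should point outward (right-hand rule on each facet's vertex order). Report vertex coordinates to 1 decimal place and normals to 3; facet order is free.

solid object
 facet normal 0.534 0.825 0.183
  outer loop
   vertex 0.3 4.6 4.8
   vertex 4.8 2.4 1.6
   vertex 0.3 5.0 3.0
  endloop
 endfacet
 facet normal 0.108 -0.884 -0.455
  outer loop
   vertex 1.6 1.7 2.2
   vertex 4.8 2.4 1.6
   vertex 1.9 0.5 4.6
  endloop
 endfacet
 facet normal 0.759 -0.501 0.417
  outer loop
   vertex 2.9 1.6 4.1
   vertex 1.9 0.5 4.6
   vertex 4.8 2.4 1.6
  endloop
 endfacet
 facet normal 0.653 0.419 0.631
  outer loop
   vertex 2.9 1.6 4.1
   vertex 4.8 2.4 1.6
   vertex 0.3 4.6 4.8
  endloop
 endfacet
 facet normal 0.360 0.095 0.928
  outer loop
   vertex 2.9 1.6 4.1
   vertex 0.3 4.6 4.8
   vertex 1.9 0.5 4.6
  endloop
 endfacet
 facet normal -0.188 0.194 -0.963
  outer loop
   vertex 0.7 3.4 2.6
   vertex 0.3 5.0 3.0
   vertex 4.8 2.4 1.6
  endloop
 endfacet
 facet normal -0.208 0.118 -0.971
  outer loop
   vertex 0.7 3.4 2.6
   vertex 4.8 2.4 1.6
   vertex 1.6 1.7 2.2
  endloop
 endfacet
 facet normal -0.931 -0.365 0.030
  outer loop
   vertex 0.7 3.4 2.6
   vertex 1.9 0.5 4.6
   vertex 0.3 4.6 4.8
  endloop
 endfacet
 facet normal -0.889 -0.444 -0.111
  outer loop
   vertex 0.7 3.4 2.6
   vertex 1.6 1.7 2.2
   vertex 1.9 0.5 4.6
  endloop
 endfacet
 facet normal -1.000 0.000 0.000
  outer loop
   vertex 0.3 4.6 3.4
   vertex 0.3 4.6 4.8
   vertex 0.3 5.0 3.0
  endloop
 endfacet
 facet normal -0.962 -0.192 -0.192
  outer loop
   vertex 0.3 4.6 3.4
   vertex 0.3 5.0 3.0
   vertex 0.7 3.4 2.6
  endloop
 endfacet
 facet normal -0.949 -0.316 0.000
  outer loop
   vertex 0.3 4.6 3.4
   vertex 0.7 3.4 2.6
   vertex 0.3 4.6 4.8
  endloop
 endfacet
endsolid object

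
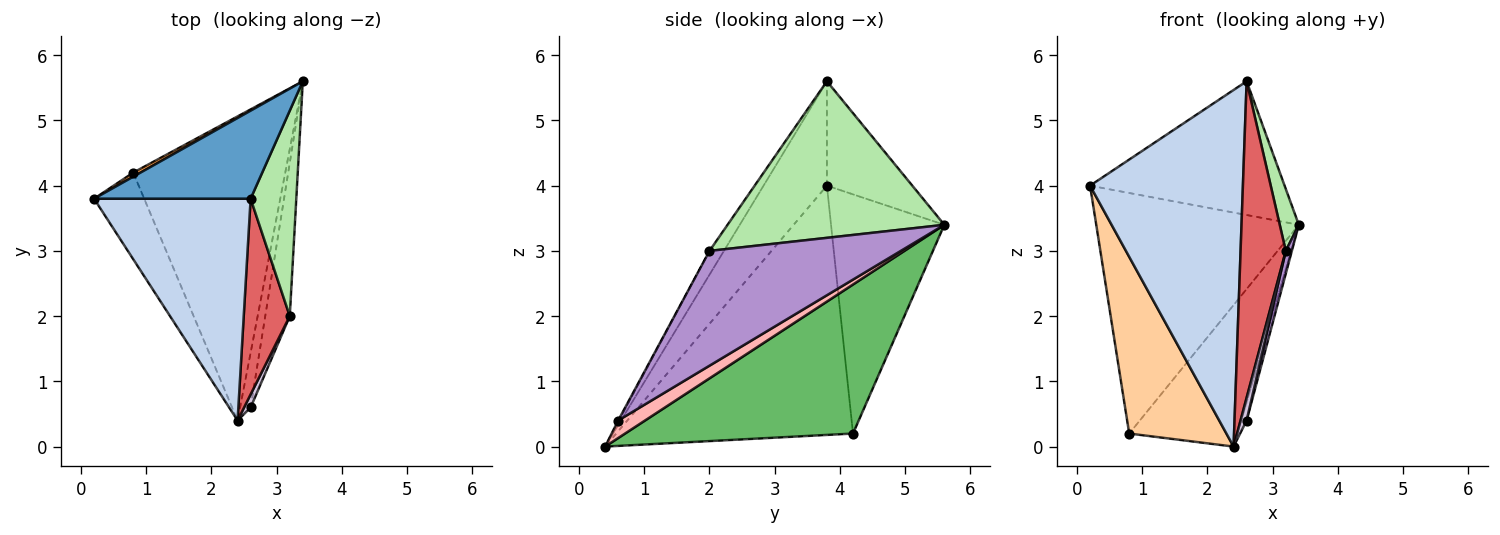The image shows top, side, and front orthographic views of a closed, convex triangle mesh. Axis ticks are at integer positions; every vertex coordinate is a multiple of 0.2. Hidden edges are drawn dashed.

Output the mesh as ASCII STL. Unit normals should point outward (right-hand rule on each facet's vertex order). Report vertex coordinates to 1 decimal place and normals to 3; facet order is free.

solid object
 facet normal -0.344 0.784 0.516
  outer loop
   vertex 2.6 3.8 5.6
   vertex 3.4 5.6 3.4
   vertex 0.2 3.8 4.0
  endloop
 endfacet
 facet normal -0.332 -0.801 0.498
  outer loop
   vertex 2.6 3.8 5.6
   vertex 0.2 3.8 4.0
   vertex 2.4 0.4 0.0
  endloop
 endfacet
 facet normal -0.488 0.873 0.015
  outer loop
   vertex 0.8 4.2 0.2
   vertex 0.2 3.8 4.0
   vertex 3.4 5.6 3.4
  endloop
 endfacet
 facet normal -0.909 -0.373 -0.183
  outer loop
   vertex 0.8 4.2 0.2
   vertex 2.4 0.4 0.0
   vertex 0.2 3.8 4.0
  endloop
 endfacet
 facet normal 0.664 0.315 -0.678
  outer loop
   vertex 0.8 4.2 0.2
   vertex 3.4 5.6 3.4
   vertex 2.4 0.4 0.0
  endloop
 endfacet
 facet normal 0.957 -0.084 0.279
  outer loop
   vertex 3.2 2.0 3.0
   vertex 3.4 5.6 3.4
   vertex 2.6 3.8 5.6
  endloop
 endfacet
 facet normal -0.262 -0.821 0.508
  outer loop
   vertex 3.2 2.0 3.0
   vertex 2.6 3.8 5.6
   vertex 2.4 0.4 0.0
  endloop
 endfacet
 facet normal 0.845 0.169 -0.507
  outer loop
   vertex 2.6 0.6 0.4
   vertex 2.4 0.4 0.0
   vertex 3.4 5.6 3.4
  endloop
 endfacet
 facet normal 0.977 -0.031 -0.209
  outer loop
   vertex 2.6 0.6 0.4
   vertex 3.4 5.6 3.4
   vertex 3.2 2.0 3.0
  endloop
 endfacet
 facet normal -0.123 -0.862 0.492
  outer loop
   vertex 2.6 0.6 0.4
   vertex 3.2 2.0 3.0
   vertex 2.4 0.4 0.0
  endloop
 endfacet
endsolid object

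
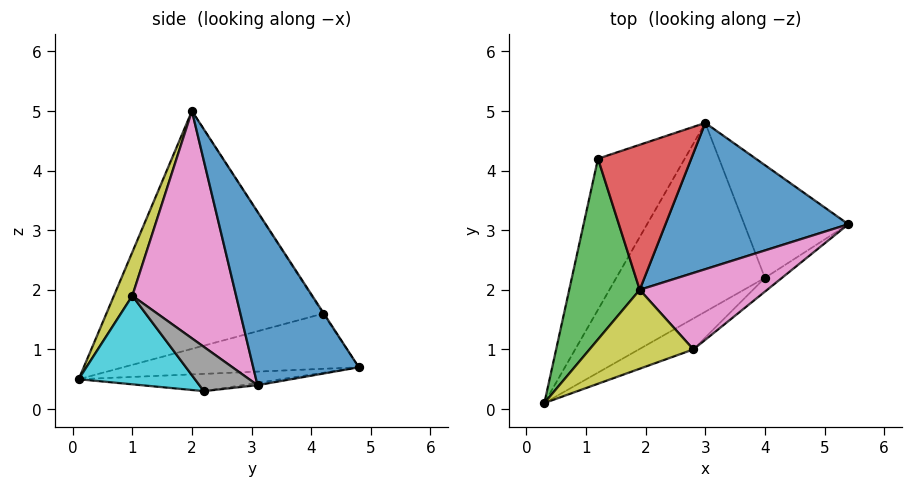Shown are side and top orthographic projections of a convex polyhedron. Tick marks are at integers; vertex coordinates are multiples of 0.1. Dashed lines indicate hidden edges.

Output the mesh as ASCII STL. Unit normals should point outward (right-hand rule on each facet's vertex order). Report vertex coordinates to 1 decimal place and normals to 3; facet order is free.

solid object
 facet normal 0.526 0.645 0.554
  outer loop
   vertex 1.9 2.0 5.0
   vertex 5.4 3.1 0.4
   vertex 3.0 4.8 0.7
  endloop
 endfacet
 facet normal -0.507 0.325 -0.798
  outer loop
   vertex 1.2 4.2 1.6
   vertex 3.0 4.8 0.7
   vertex 0.3 0.1 0.5
  endloop
 endfacet
 facet normal -0.950 0.133 0.282
  outer loop
   vertex 1.2 4.2 1.6
   vertex 0.3 0.1 0.5
   vertex 1.9 2.0 5.0
  endloop
 endfacet
 facet normal -0.007 0.839 0.544
  outer loop
   vertex 1.2 4.2 1.6
   vertex 1.9 2.0 5.0
   vertex 3.0 4.8 0.7
  endloop
 endfacet
 facet normal -0.115 0.108 -0.988
  outer loop
   vertex 4.0 2.2 0.3
   vertex 0.3 0.1 0.5
   vertex 3.0 4.8 0.7
  endloop
 endfacet
 facet normal -0.022 0.144 -0.989
  outer loop
   vertex 4.0 2.2 0.3
   vertex 3.0 4.8 0.7
   vertex 5.4 3.1 0.4
  endloop
 endfacet
 facet normal 0.704 -0.590 0.395
  outer loop
   vertex 2.8 1.0 1.9
   vertex 5.4 3.1 0.4
   vertex 1.9 2.0 5.0
  endloop
 endfacet
 facet normal 0.539 -0.816 -0.207
  outer loop
   vertex 2.8 1.0 1.9
   vertex 4.0 2.2 0.3
   vertex 5.4 3.1 0.4
  endloop
 endfacet
 facet normal 0.143 -0.929 0.341
  outer loop
   vertex 2.8 1.0 1.9
   vertex 1.9 2.0 5.0
   vertex 0.3 0.1 0.5
  endloop
 endfacet
 facet normal 0.462 -0.840 -0.284
  outer loop
   vertex 2.8 1.0 1.9
   vertex 0.3 0.1 0.5
   vertex 4.0 2.2 0.3
  endloop
 endfacet
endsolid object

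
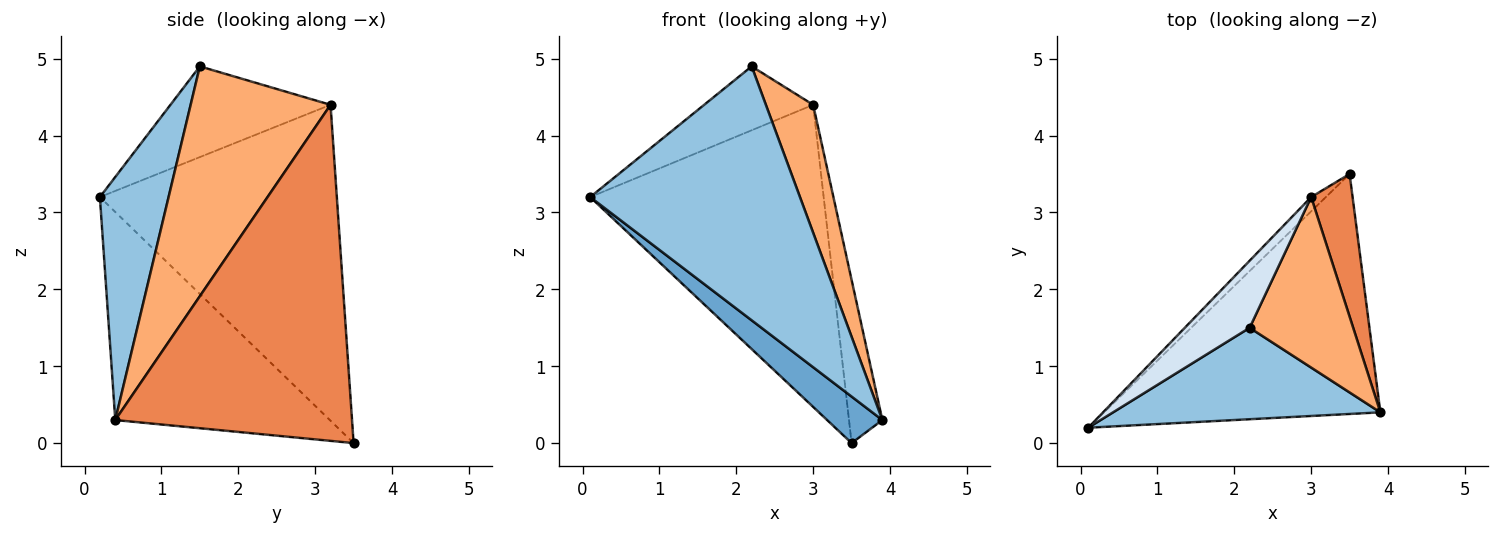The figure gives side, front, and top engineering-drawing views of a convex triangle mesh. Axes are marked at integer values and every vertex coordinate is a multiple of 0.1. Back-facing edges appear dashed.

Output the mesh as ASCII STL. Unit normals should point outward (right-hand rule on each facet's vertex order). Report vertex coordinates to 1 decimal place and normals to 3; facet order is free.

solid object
 facet normal -0.594 -0.153 -0.789
  outer loop
   vertex 3.5 3.5 0.0
   vertex 3.9 0.4 0.3
   vertex 0.1 0.2 3.2
  endloop
 endfacet
 facet normal 0.294 -0.899 0.324
  outer loop
   vertex 2.2 1.5 4.9
   vertex 0.1 0.2 3.2
   vertex 3.9 0.4 0.3
  endloop
 endfacet
 facet normal -0.712 0.701 -0.033
  outer loop
   vertex 3.0 3.2 4.4
   vertex 3.5 3.5 0.0
   vertex 0.1 0.2 3.2
  endloop
 endfacet
 facet normal -0.712 0.485 0.509
  outer loop
   vertex 3.0 3.2 4.4
   vertex 0.1 0.2 3.2
   vertex 2.2 1.5 4.9
  endloop
 endfacet
 facet normal 0.983 0.139 0.121
  outer loop
   vertex 3.0 3.2 4.4
   vertex 3.9 0.4 0.3
   vertex 3.5 3.5 0.0
  endloop
 endfacet
 facet normal 0.871 -0.295 0.392
  outer loop
   vertex 3.0 3.2 4.4
   vertex 2.2 1.5 4.9
   vertex 3.9 0.4 0.3
  endloop
 endfacet
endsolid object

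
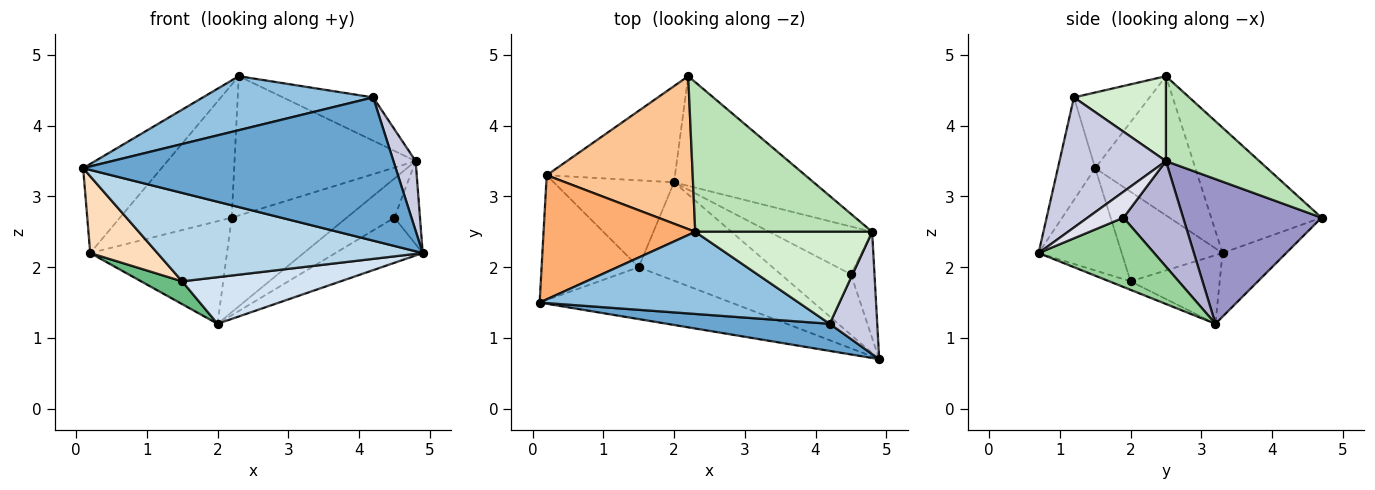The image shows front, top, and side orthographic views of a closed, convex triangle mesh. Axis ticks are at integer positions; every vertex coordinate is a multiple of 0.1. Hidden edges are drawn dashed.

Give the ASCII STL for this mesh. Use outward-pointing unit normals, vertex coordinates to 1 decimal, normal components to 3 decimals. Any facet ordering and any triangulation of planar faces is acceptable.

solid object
 facet normal -0.116 -0.976 0.185
  outer loop
   vertex 4.2 1.2 4.4
   vertex 0.1 1.5 3.4
   vertex 4.9 0.7 2.2
  endloop
 endfacet
 facet normal -0.237 -0.534 0.812
  outer loop
   vertex 4.2 1.2 4.4
   vertex 2.3 2.5 4.7
   vertex 0.1 1.5 3.4
  endloop
 endfacet
 facet normal -0.261 -0.833 -0.488
  outer loop
   vertex 1.5 2.0 1.8
   vertex 4.9 0.7 2.2
   vertex 0.1 1.5 3.4
  endloop
 endfacet
 facet normal -0.057 -0.427 -0.902
  outer loop
   vertex 1.5 2.0 1.8
   vertex 2.0 3.2 1.2
   vertex 4.9 0.7 2.2
  endloop
 endfacet
 facet normal -0.322 0.691 -0.648
  outer loop
   vertex 0.2 3.3 2.2
   vertex 2.2 4.7 2.7
   vertex 2.0 3.2 1.2
  endloop
 endfacet
 facet normal -0.597 0.468 0.651
  outer loop
   vertex 0.2 3.3 2.2
   vertex 0.1 1.5 3.4
   vertex 2.3 2.5 4.7
  endloop
 endfacet
 facet normal -0.544 0.551 0.633
  outer loop
   vertex 0.2 3.3 2.2
   vertex 2.3 2.5 4.7
   vertex 2.2 4.7 2.7
  endloop
 endfacet
 facet normal -0.618 -0.412 -0.670
  outer loop
   vertex 0.2 3.3 2.2
   vertex 1.5 2.0 1.8
   vertex 0.1 1.5 3.4
  endloop
 endfacet
 facet normal -0.483 -0.222 -0.847
  outer loop
   vertex 0.2 3.3 2.2
   vertex 2.0 3.2 1.2
   vertex 1.5 2.0 1.8
  endloop
 endfacet
 facet normal 0.621 0.469 -0.628
  outer loop
   vertex 4.5 1.9 2.7
   vertex 4.9 0.7 2.2
   vertex 2.0 3.2 1.2
  endloop
 endfacet
 facet normal 0.331 0.643 0.691
  outer loop
   vertex 4.8 2.5 3.5
   vertex 2.2 4.7 2.7
   vertex 2.3 2.5 4.7
  endloop
 endfacet
 facet normal 0.398 0.391 0.830
  outer loop
   vertex 4.8 2.5 3.5
   vertex 2.3 2.5 4.7
   vertex 4.2 1.2 4.4
  endloop
 endfacet
 facet normal 0.618 0.513 -0.596
  outer loop
   vertex 4.8 2.5 3.5
   vertex 2.0 3.2 1.2
   vertex 2.2 4.7 2.7
  endloop
 endfacet
 facet normal 0.622 0.497 -0.606
  outer loop
   vertex 4.8 2.5 3.5
   vertex 4.5 1.9 2.7
   vertex 2.0 3.2 1.2
  endloop
 endfacet
 facet normal 0.922 -0.192 0.337
  outer loop
   vertex 4.8 2.5 3.5
   vertex 4.2 1.2 4.4
   vertex 4.9 0.7 2.2
  endloop
 endfacet
 facet normal 0.655 0.466 -0.595
  outer loop
   vertex 4.8 2.5 3.5
   vertex 4.9 0.7 2.2
   vertex 4.5 1.9 2.7
  endloop
 endfacet
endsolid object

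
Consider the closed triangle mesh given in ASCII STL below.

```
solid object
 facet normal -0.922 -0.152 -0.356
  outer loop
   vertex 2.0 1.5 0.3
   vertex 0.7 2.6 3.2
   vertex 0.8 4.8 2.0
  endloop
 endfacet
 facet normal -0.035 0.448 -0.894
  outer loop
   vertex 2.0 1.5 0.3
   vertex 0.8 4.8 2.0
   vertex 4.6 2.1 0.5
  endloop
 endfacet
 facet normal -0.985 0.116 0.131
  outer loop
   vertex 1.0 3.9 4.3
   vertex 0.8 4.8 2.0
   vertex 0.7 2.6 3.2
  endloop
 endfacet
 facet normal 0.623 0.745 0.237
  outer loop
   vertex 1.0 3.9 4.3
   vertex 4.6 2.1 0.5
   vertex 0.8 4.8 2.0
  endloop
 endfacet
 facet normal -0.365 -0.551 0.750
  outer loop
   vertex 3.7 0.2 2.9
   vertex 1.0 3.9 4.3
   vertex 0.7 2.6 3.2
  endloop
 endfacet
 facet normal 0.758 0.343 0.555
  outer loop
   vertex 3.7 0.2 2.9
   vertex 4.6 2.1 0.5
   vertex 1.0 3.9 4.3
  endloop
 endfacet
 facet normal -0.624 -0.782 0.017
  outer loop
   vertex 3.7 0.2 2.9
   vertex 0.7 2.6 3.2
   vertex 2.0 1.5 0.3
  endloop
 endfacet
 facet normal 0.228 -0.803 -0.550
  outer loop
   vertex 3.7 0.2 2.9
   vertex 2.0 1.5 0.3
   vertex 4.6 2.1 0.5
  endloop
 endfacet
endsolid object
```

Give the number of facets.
8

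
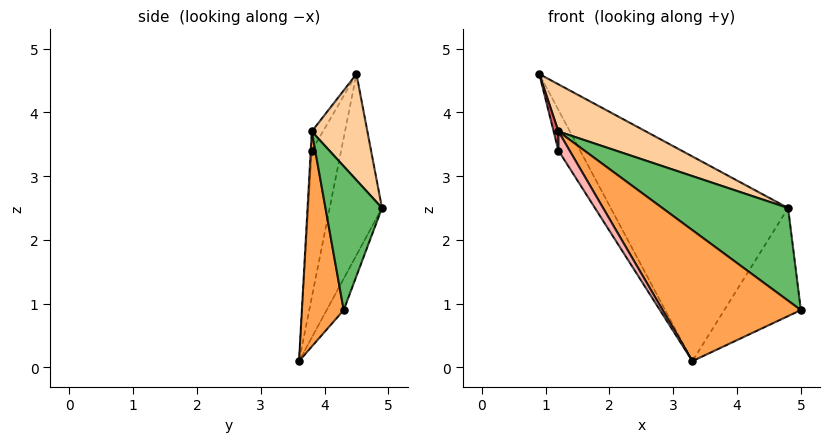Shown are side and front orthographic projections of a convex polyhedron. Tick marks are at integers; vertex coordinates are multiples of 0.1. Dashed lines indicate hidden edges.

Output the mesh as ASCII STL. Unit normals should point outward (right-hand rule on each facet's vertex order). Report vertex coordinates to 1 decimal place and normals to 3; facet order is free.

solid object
 facet normal -0.268 0.907 -0.324
  outer loop
   vertex 4.8 4.9 2.5
   vertex 3.3 3.6 0.1
   vertex 0.9 4.5 4.6
  endloop
 endfacet
 facet normal -0.202 0.908 -0.366
  outer loop
   vertex 4.8 4.9 2.5
   vertex 5.0 4.3 0.9
   vertex 3.3 3.6 0.1
  endloop
 endfacet
 facet normal 0.283 -0.934 0.217
  outer loop
   vertex 1.2 3.8 3.7
   vertex 3.3 3.6 0.1
   vertex 5.0 4.3 0.9
  endloop
 endfacet
 facet normal 0.412 -0.648 0.641
  outer loop
   vertex 1.2 3.8 3.7
   vertex 4.8 4.9 2.5
   vertex 0.9 4.5 4.6
  endloop
 endfacet
 facet normal 0.381 -0.849 0.366
  outer loop
   vertex 1.2 3.8 3.7
   vertex 5.0 4.3 0.9
   vertex 4.8 4.9 2.5
  endloop
 endfacet
 facet normal -0.705 0.521 -0.480
  outer loop
   vertex 1.2 3.8 3.4
   vertex 0.9 4.5 4.6
   vertex 3.3 3.6 0.1
  endloop
 endfacet
 facet normal -0.919 -0.394 0.000
  outer loop
   vertex 1.2 3.8 3.4
   vertex 1.2 3.8 3.7
   vertex 0.9 4.5 4.6
  endloop
 endfacet
 facet normal -0.095 -0.995 0.000
  outer loop
   vertex 1.2 3.8 3.4
   vertex 3.3 3.6 0.1
   vertex 1.2 3.8 3.7
  endloop
 endfacet
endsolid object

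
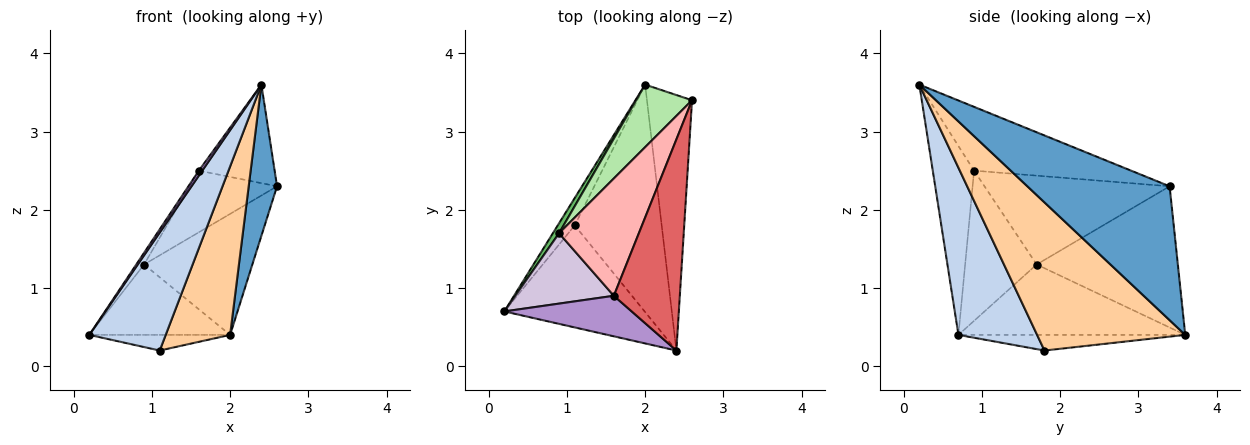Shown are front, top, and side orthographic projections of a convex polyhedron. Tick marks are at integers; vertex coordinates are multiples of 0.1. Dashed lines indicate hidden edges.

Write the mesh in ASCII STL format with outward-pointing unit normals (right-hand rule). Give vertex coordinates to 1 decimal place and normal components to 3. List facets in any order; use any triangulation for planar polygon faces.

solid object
 facet normal 0.931 -0.186 -0.314
  outer loop
   vertex 2.0 3.6 0.4
   vertex 2.6 3.4 2.3
   vertex 2.4 0.2 3.6
  endloop
 endfacet
 facet normal 0.615 -0.597 -0.516
  outer loop
   vertex 1.1 1.8 0.2
   vertex 2.4 0.2 3.6
   vertex 0.2 0.7 0.4
  endloop
 endfacet
 facet normal -0.624 0.388 -0.678
  outer loop
   vertex 1.1 1.8 0.2
   vertex 0.2 0.7 0.4
   vertex 2.0 3.6 0.4
  endloop
 endfacet
 facet normal 0.808 -0.351 -0.474
  outer loop
   vertex 1.1 1.8 0.2
   vertex 2.0 3.6 0.4
   vertex 2.4 0.2 3.6
  endloop
 endfacet
 facet normal -0.847 0.526 0.075
  outer loop
   vertex 0.9 1.7 1.3
   vertex 2.0 3.6 0.4
   vertex 0.2 0.7 0.4
  endloop
 endfacet
 facet normal -0.757 0.580 0.300
  outer loop
   vertex 0.9 1.7 1.3
   vertex 2.6 3.4 2.3
   vertex 2.0 3.6 0.4
  endloop
 endfacet
 facet normal -0.659 0.318 0.682
  outer loop
   vertex 1.6 0.9 2.5
   vertex 2.4 0.2 3.6
   vertex 2.6 3.4 2.3
  endloop
 endfacet
 facet normal -0.702 0.331 0.630
  outer loop
   vertex 1.6 0.9 2.5
   vertex 2.6 3.4 2.3
   vertex 0.9 1.7 1.3
  endloop
 endfacet
 facet normal -0.827 -0.069 0.558
  outer loop
   vertex 1.6 0.9 2.5
   vertex 0.2 0.7 0.4
   vertex 2.4 0.2 3.6
  endloop
 endfacet
 facet normal -0.833 0.091 0.546
  outer loop
   vertex 1.6 0.9 2.5
   vertex 0.9 1.7 1.3
   vertex 0.2 0.7 0.4
  endloop
 endfacet
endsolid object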